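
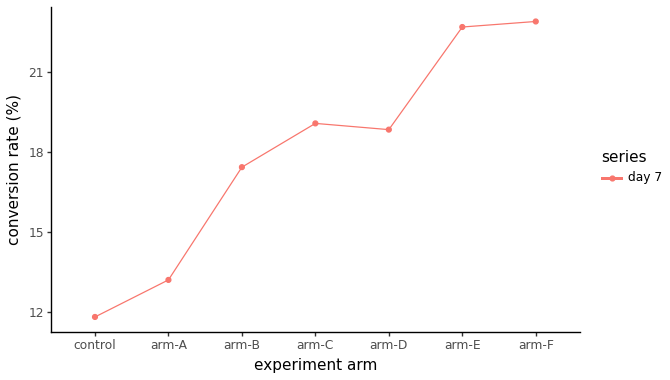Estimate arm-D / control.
arm-D ≈ 19, control ≈ 12; 19/12 ≈ 1.58.

≈ 1.58×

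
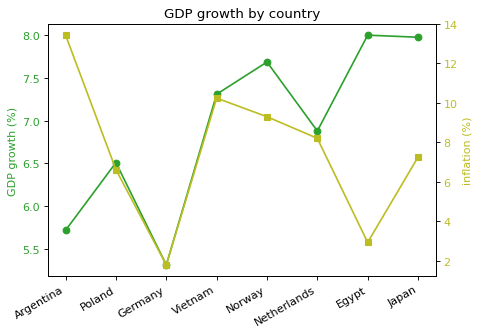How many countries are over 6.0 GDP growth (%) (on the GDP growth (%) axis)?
6

Above 6.0: Poland, Vietnam, Norway, Netherlands, Egypt, Japan.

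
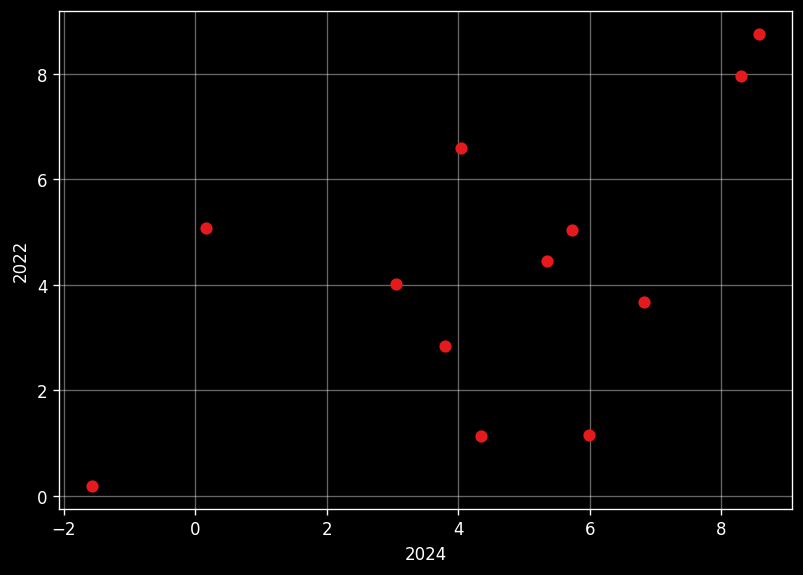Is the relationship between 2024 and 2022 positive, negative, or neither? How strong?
Points are positively correlated; moderate (|r| ≈ 0.6).

positive, moderate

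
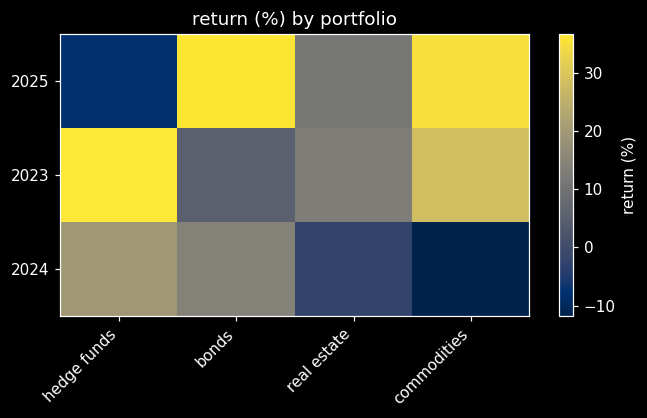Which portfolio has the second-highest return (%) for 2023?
commodities

Top 3 for 2023: hedge funds ≈ 35, commodities ≈ 30, real estate ≈ 15.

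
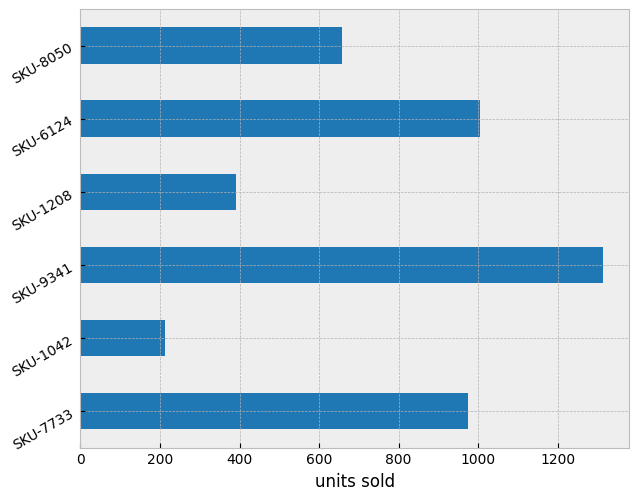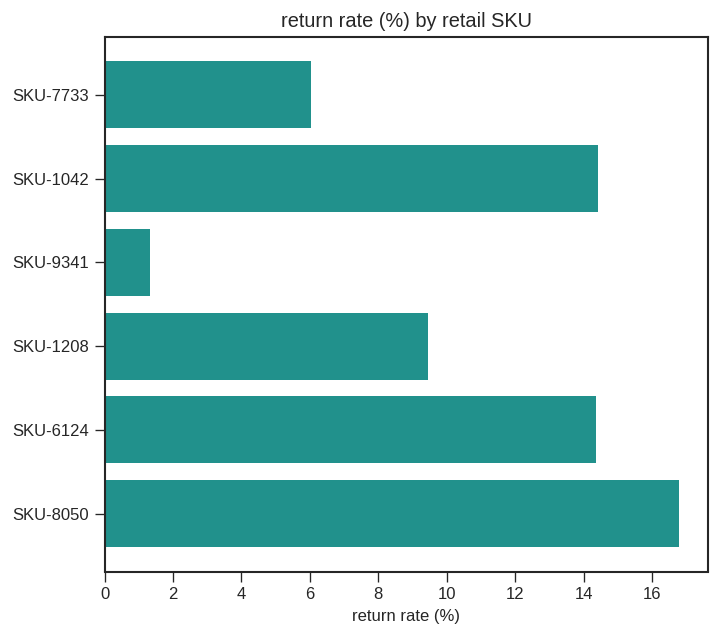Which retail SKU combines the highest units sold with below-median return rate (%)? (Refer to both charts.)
Chart 2 median return rate (%) ≈ 12; below-median retail SKUs: SKU-7733, SKU-9341, SKU-1208. Among those, SKU-9341 has the highest units sold (≈ 1400).

SKU-9341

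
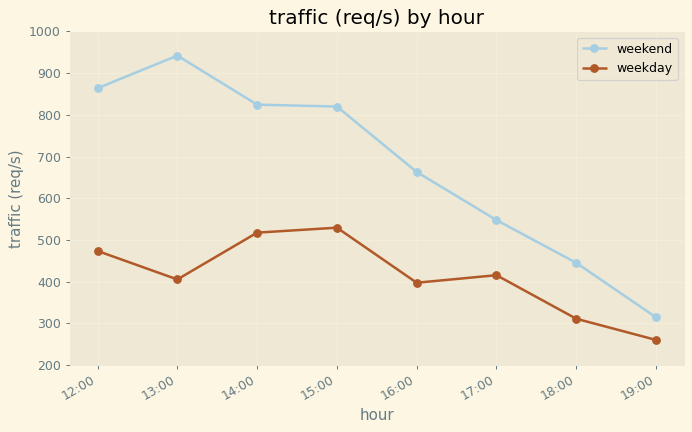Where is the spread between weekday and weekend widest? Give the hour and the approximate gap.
13:00, ≈ 500 req/s

13:00: weekday ≈ 400, weekend ≈ 900 → gap ≈ 500. Next-largest (12:00) is only ≈ 400.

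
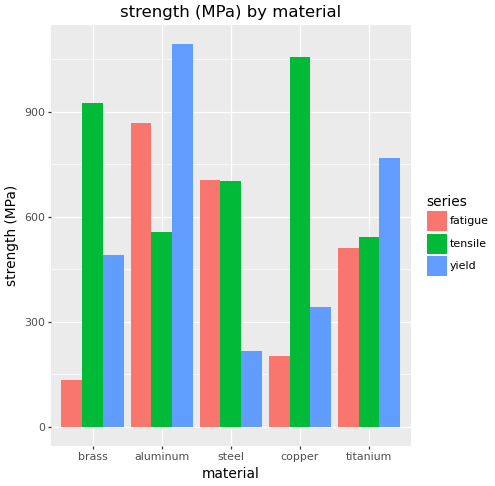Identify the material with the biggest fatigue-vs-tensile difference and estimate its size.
copper, ≈ 900 MPa

copper: fatigue ≈ 200, tensile ≈ 1100 → gap ≈ 900. Next-largest (brass) is only ≈ 800.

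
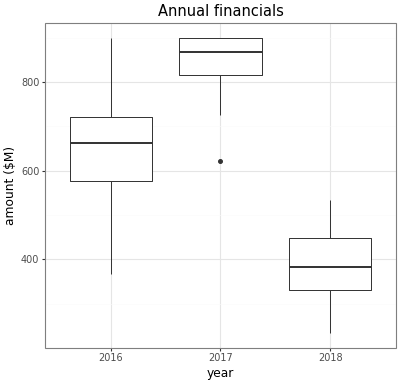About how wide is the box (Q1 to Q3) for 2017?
Q3 ≈ 900, Q1 ≈ 800; IQR ≈ 100.

≈ 100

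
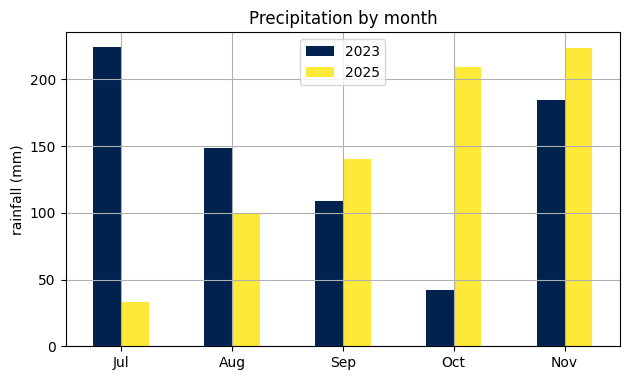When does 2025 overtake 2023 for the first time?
Aug: 2025 ≈ 100 vs 2023 ≈ 140 (not yet); Sep: 2025 ≈ 140 vs 2023 ≈ 100 (first crossover).

Sep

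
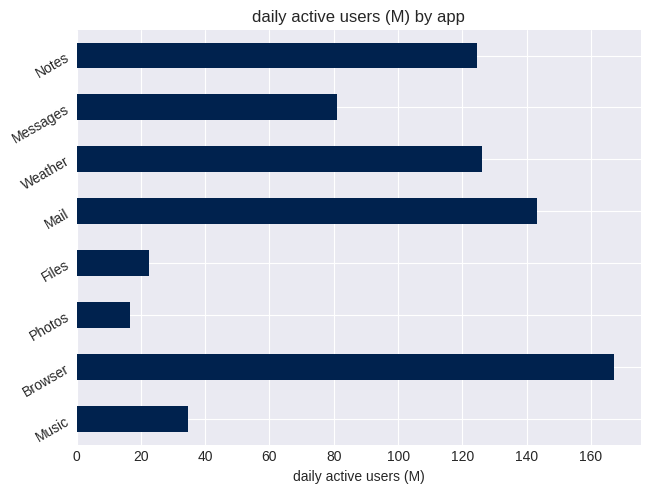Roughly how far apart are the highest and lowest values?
≈ 140

Max Browser ≈ 160, min Photos ≈ 20; range ≈ 140.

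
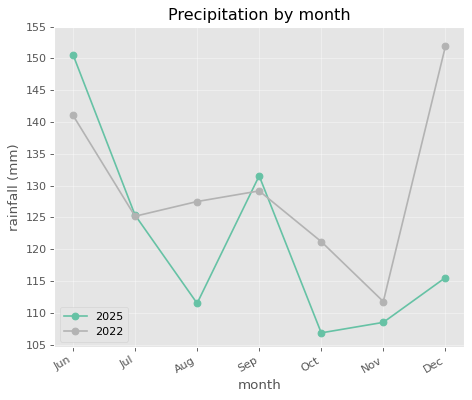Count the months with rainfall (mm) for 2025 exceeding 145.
1

Above 145: Jun.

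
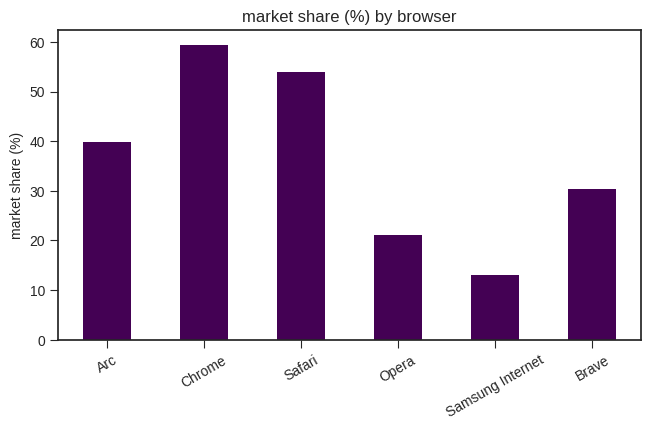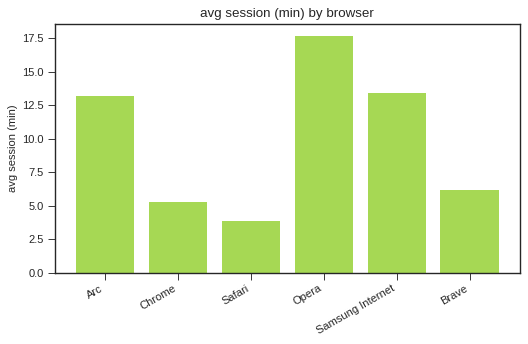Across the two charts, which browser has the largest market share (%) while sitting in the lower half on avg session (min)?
Chart 2 median avg session (min) ≈ 10; below-median browsers: Chrome, Safari, Brave. Among those, Chrome has the highest market share (%) (≈ 60).

Chrome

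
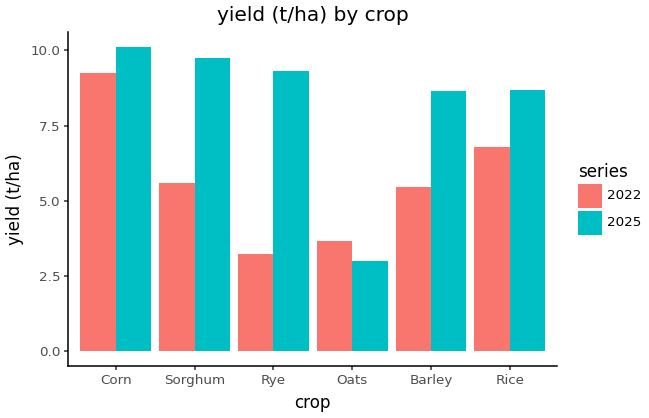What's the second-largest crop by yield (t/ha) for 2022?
Top 3 for 2022: Corn ≈ 9, Rice ≈ 7, Sorghum ≈ 6.

Rice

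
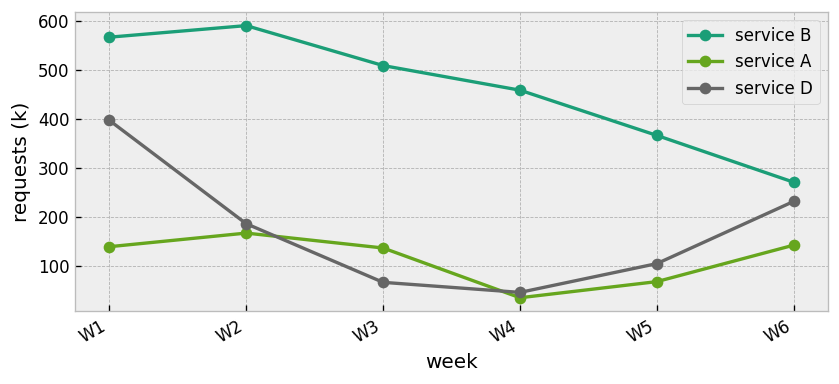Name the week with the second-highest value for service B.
W1

Top 3 for service B: W2 ≈ 600, W1 ≈ 550, W3 ≈ 500.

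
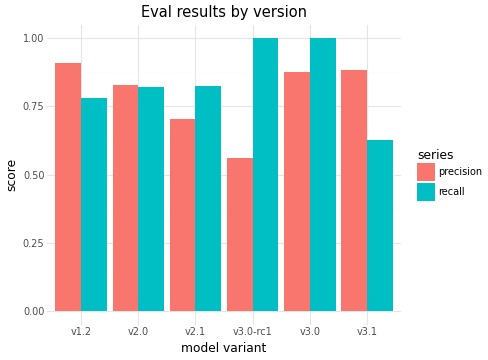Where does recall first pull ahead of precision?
v2.1

v2.0: recall ≈ 0.8 vs precision ≈ 0.8 (not yet); v2.1: recall ≈ 0.8 vs precision ≈ 0.7 (first crossover).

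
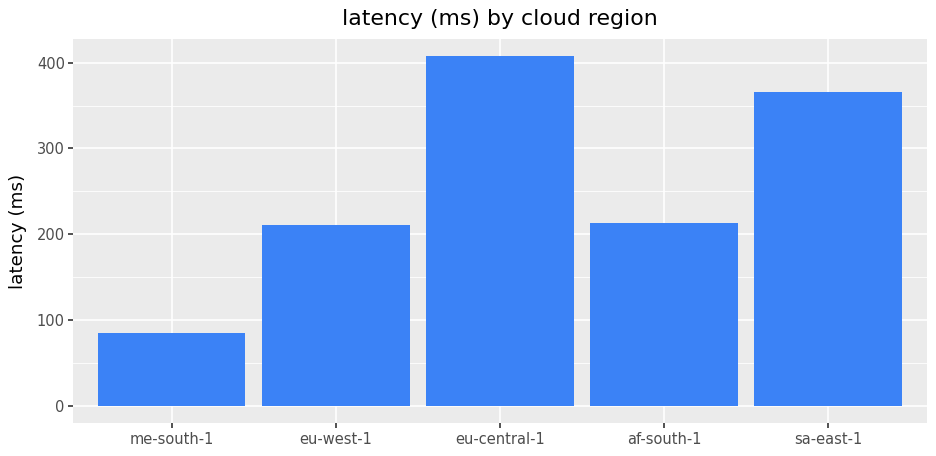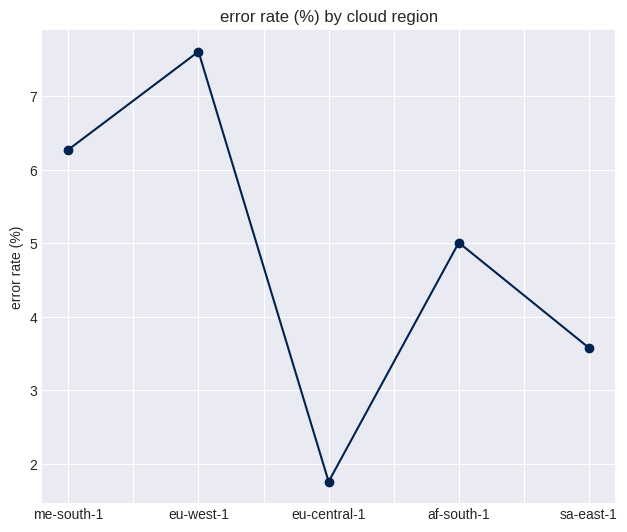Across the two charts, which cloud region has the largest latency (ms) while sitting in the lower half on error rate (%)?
eu-central-1

Chart 2 median error rate (%) ≈ 5; below-median cloud regions: eu-central-1, sa-east-1. Among those, eu-central-1 has the highest latency (ms) (≈ 400).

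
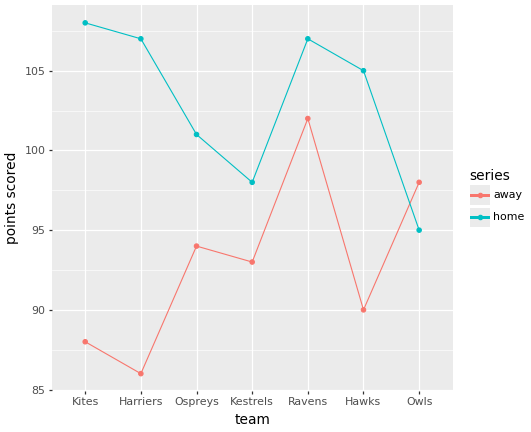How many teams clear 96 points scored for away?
Above 96: Ravens, Owls.

2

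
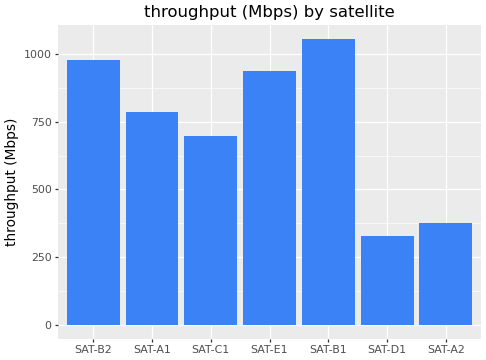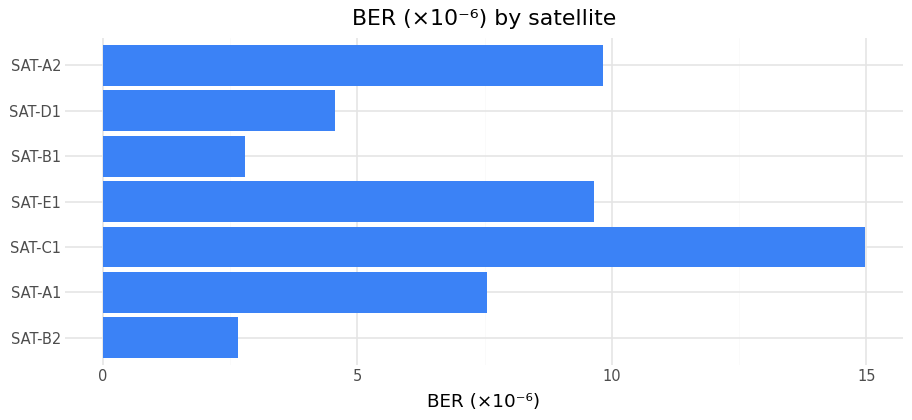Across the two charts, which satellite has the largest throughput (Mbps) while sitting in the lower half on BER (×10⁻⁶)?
SAT-B1

Chart 2 median BER (×10⁻⁶) ≈ 8; below-median satellites: SAT-B2, SAT-B1, SAT-D1. Among those, SAT-B1 has the highest throughput (Mbps) (≈ 1100).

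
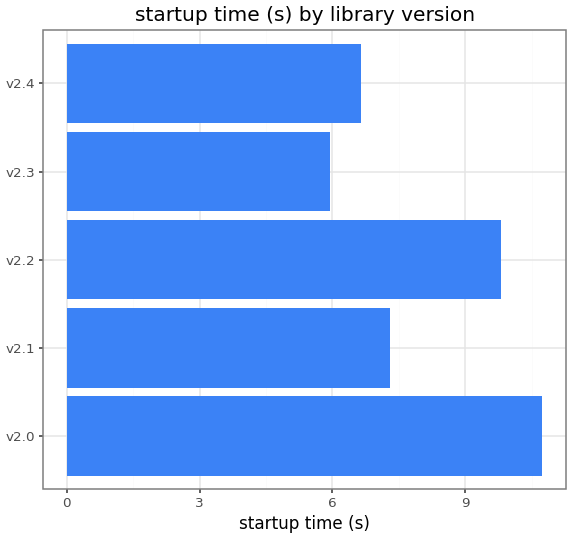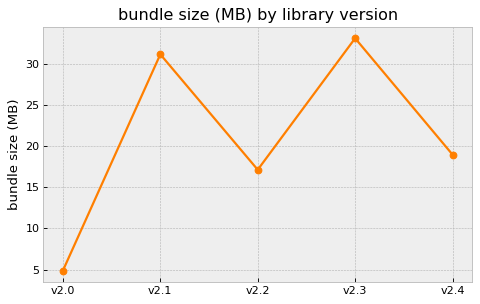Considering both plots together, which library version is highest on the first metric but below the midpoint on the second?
v2.0

Chart 2 median bundle size (MB) ≈ 20; below-median library versions: v2.0, v2.2. Among those, v2.0 has the highest startup time (s) (≈ 11).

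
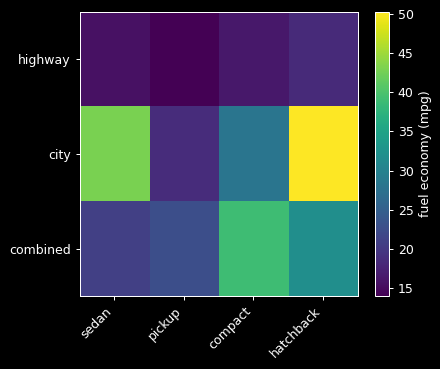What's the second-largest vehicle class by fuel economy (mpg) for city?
Top 3 for city: hatchback ≈ 50, sedan ≈ 45, compact ≈ 30.

sedan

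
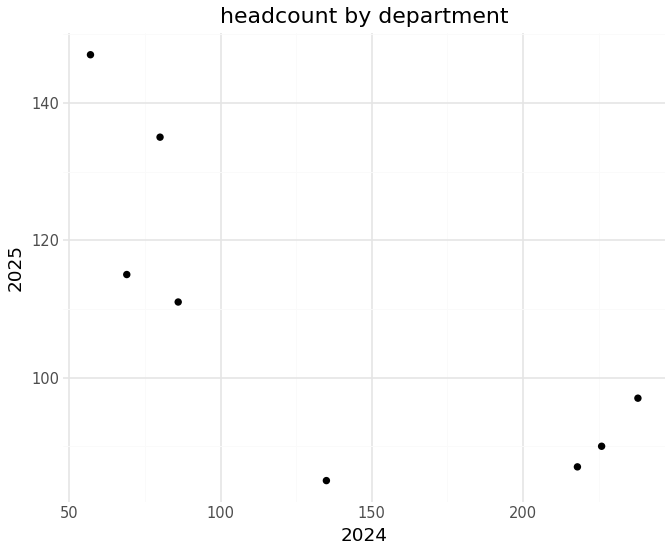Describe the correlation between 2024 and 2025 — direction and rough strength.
Points are negatively correlated; strong (|r| ≈ 0.8).

negative, strong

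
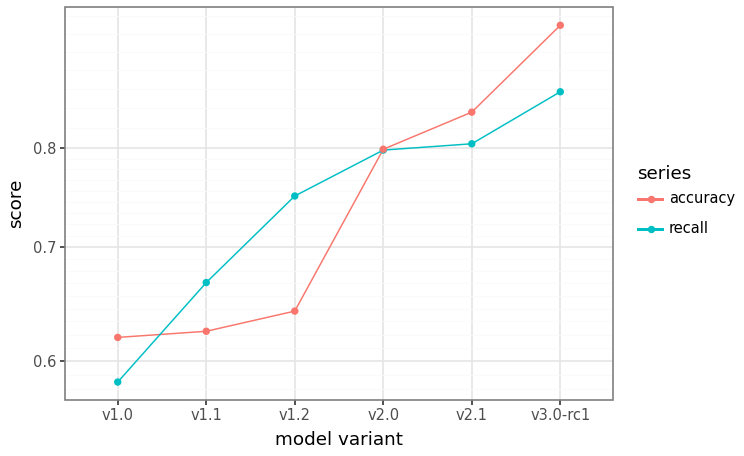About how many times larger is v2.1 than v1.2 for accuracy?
v2.1 ≈ 0.85, v1.2 ≈ 0.65; 0.85/0.65 ≈ 1.31.

≈ 1.31×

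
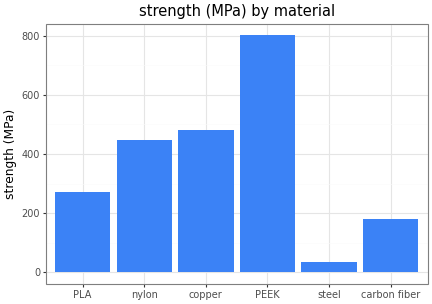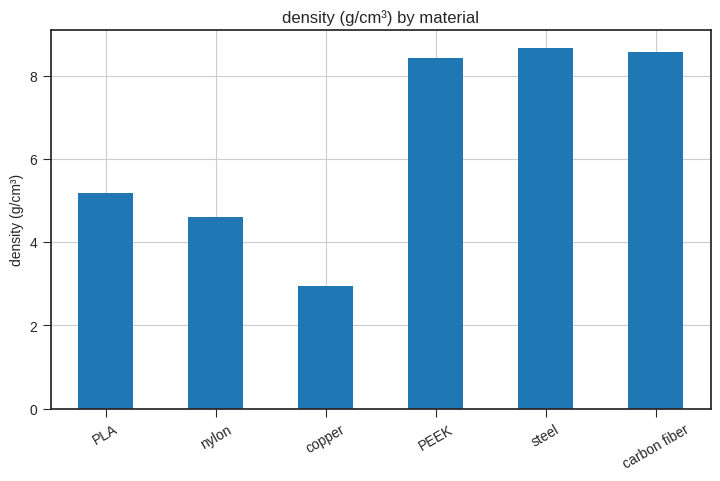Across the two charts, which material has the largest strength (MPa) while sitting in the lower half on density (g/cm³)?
copper

Chart 2 median density (g/cm³) ≈ 7; below-median materials: PLA, nylon, copper. Among those, copper has the highest strength (MPa) (≈ 500).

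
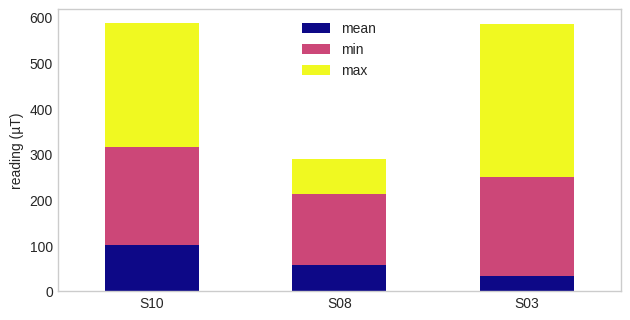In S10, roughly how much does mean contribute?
≈ 100

mean top ≈ 100, bottom ≈ 0; segment ≈ 100.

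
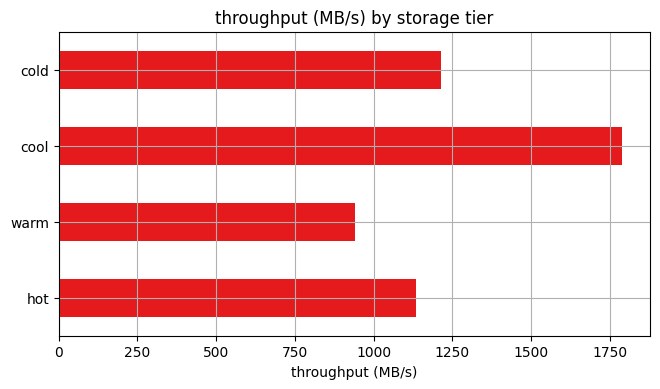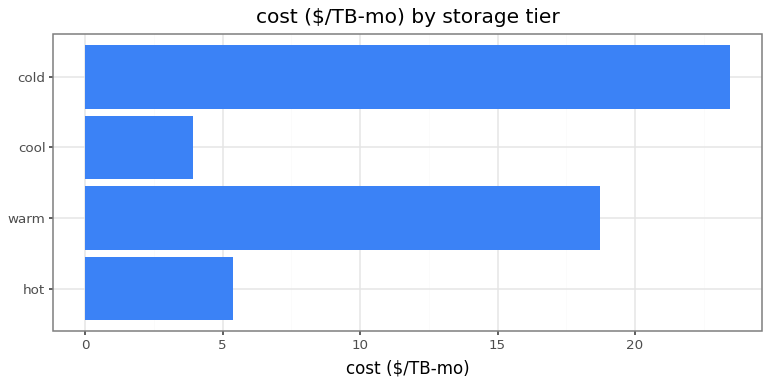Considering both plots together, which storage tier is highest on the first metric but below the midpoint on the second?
cool

Chart 2 median cost ($/TB-mo) ≈ 10; below-median storage tiers: hot, cool. Among those, cool has the highest throughput (MB/s) (≈ 1800).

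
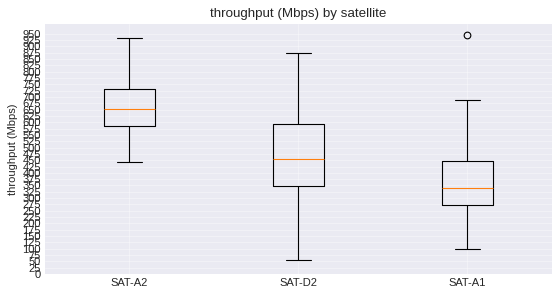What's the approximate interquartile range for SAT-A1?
Q3 ≈ 450, Q1 ≈ 275; IQR ≈ 175.

≈ 175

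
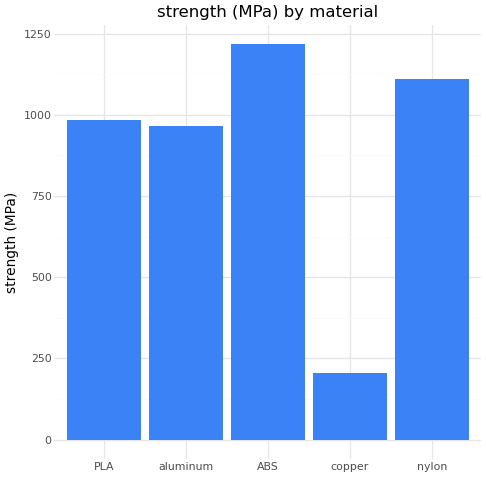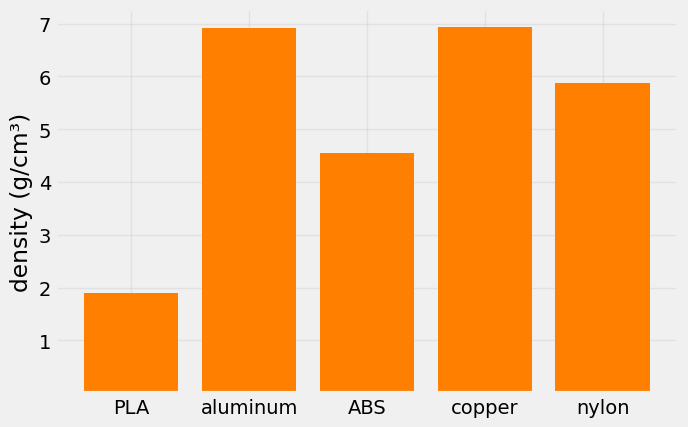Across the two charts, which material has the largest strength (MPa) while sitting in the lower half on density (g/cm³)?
ABS

Chart 2 median density (g/cm³) ≈ 6; below-median materials: PLA, ABS. Among those, ABS has the highest strength (MPa) (≈ 1200).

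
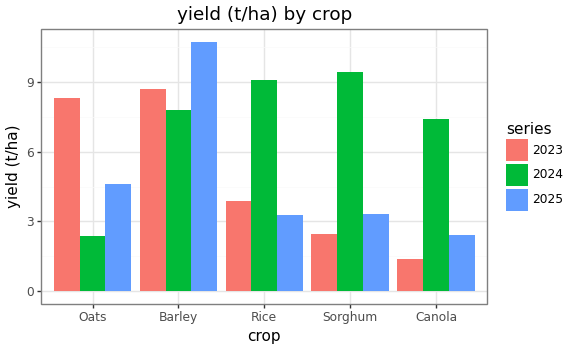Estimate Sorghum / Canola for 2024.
≈ 1.29×

Sorghum ≈ 9, Canola ≈ 7; 9/7 ≈ 1.29.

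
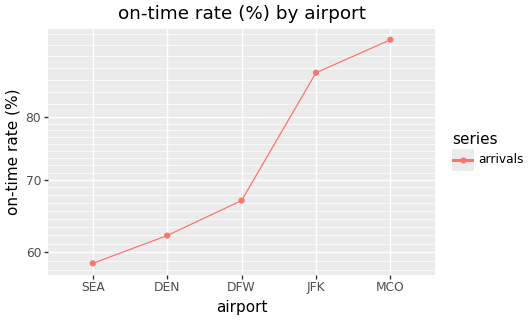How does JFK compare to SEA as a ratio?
≈ 1.5×

JFK ≈ 90, SEA ≈ 60; 90/60 ≈ 1.5.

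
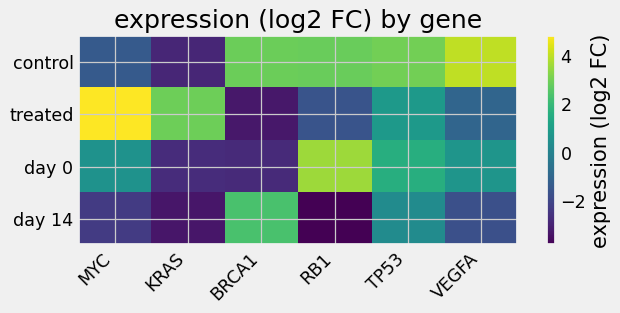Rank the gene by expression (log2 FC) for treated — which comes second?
Top 3 for treated: MYC ≈ 5, KRAS ≈ 3, TP53 ≈ 1.

KRAS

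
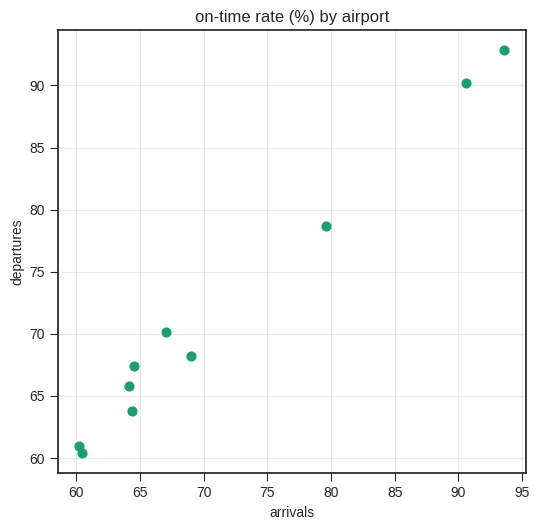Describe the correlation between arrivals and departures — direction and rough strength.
positive, strong

Points are positively correlated; strong (|r| ≈ 1.0).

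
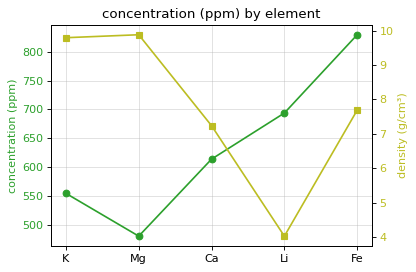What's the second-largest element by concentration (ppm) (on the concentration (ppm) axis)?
Top 3 (on the concentration (ppm) axis): Fe ≈ 850, Li ≈ 700, Ca ≈ 600.

Li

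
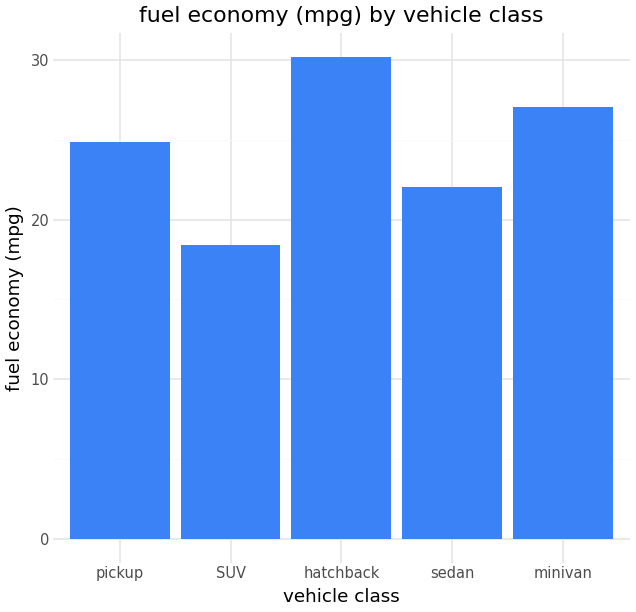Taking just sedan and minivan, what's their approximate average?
(20 + 25) / 2 ≈ 22.

≈ 22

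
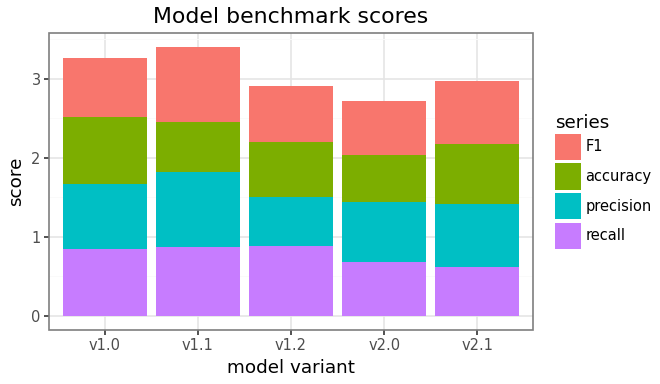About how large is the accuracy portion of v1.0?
≈ 1.0

accuracy top ≈ 2.5, bottom ≈ 1.5; segment ≈ 1.0.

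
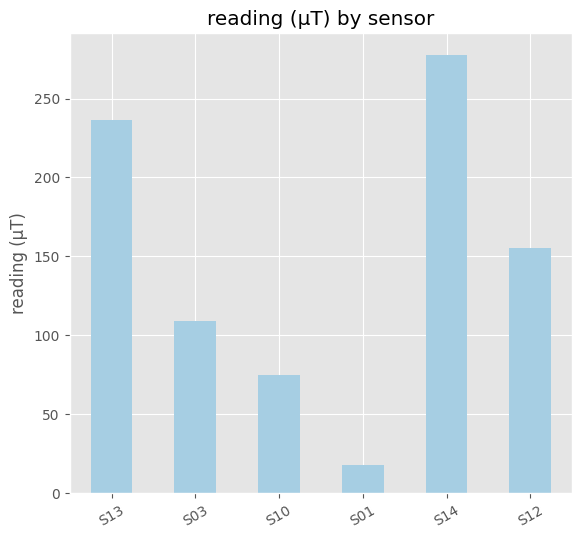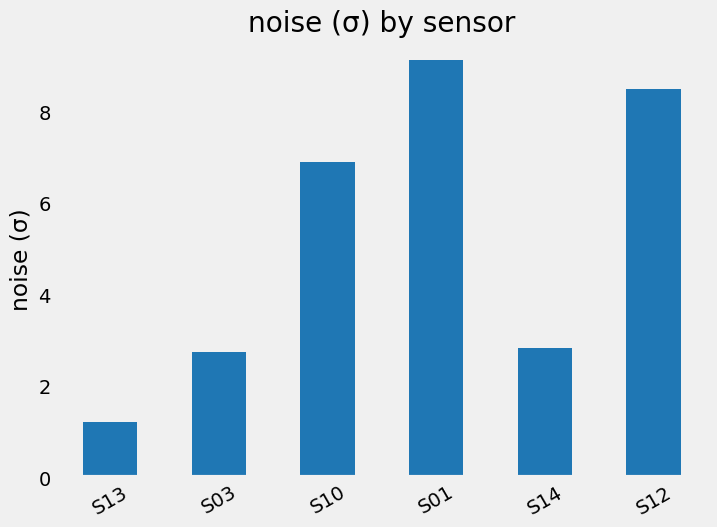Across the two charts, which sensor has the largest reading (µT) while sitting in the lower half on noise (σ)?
S14

Chart 2 median noise (σ) ≈ 5; below-median sensors: S13, S03, S14. Among those, S14 has the highest reading (µT) (≈ 300).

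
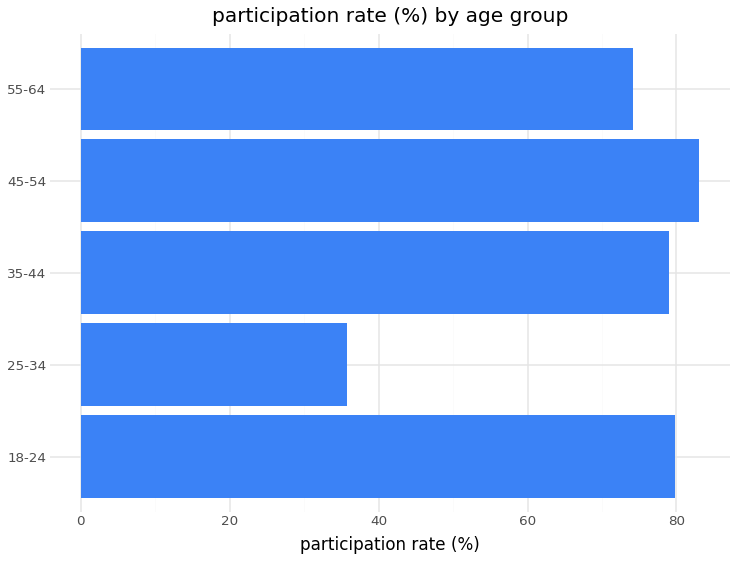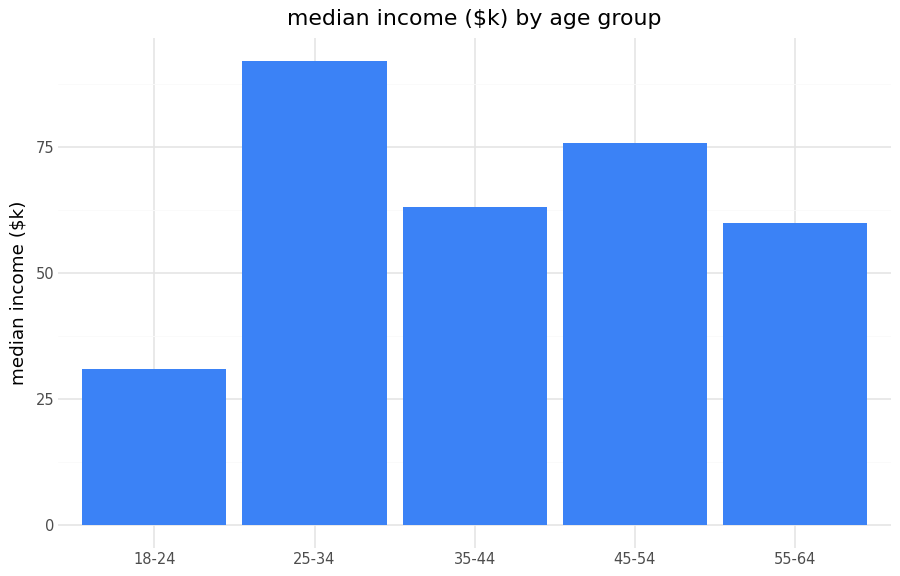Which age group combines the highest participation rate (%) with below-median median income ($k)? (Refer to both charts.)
Chart 2 median median income ($k) ≈ 60; below-median age groups: 18-24, 55-64. Among those, 18-24 has the highest participation rate (%) (≈ 80).

18-24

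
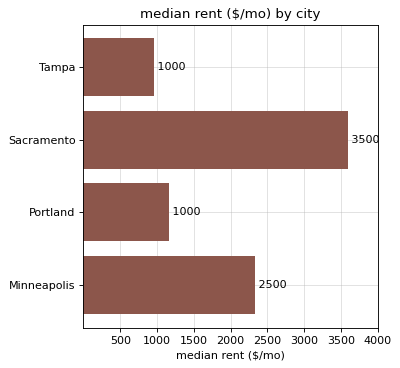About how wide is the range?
Max Sacramento ≈ 3500, min Tampa ≈ 1000; range ≈ 2500.

≈ 2500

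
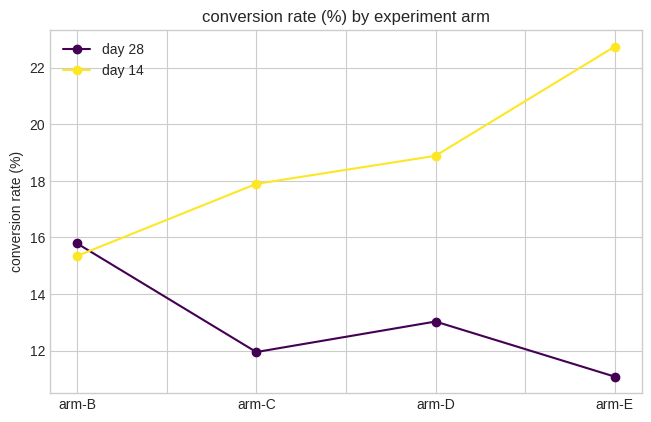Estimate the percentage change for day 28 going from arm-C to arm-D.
≈ +8.3%

arm-C ≈ 12, arm-D ≈ 13; (13 − 12) / 12 ≈ +8.3%.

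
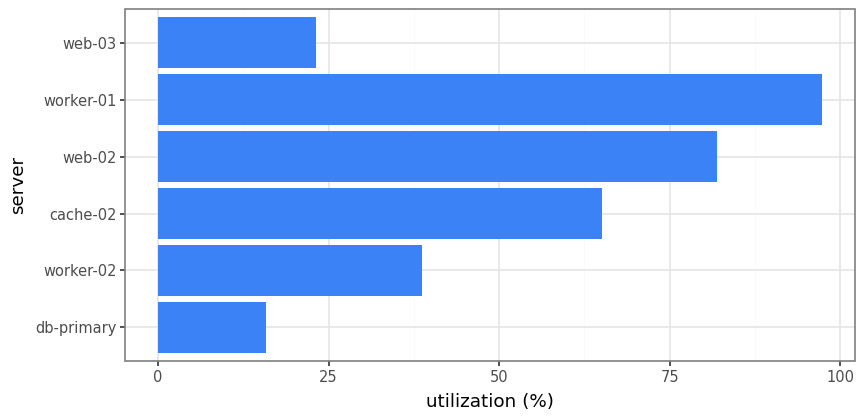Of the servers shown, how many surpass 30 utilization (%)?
Above 30: worker-02, cache-02, web-02, worker-01.

4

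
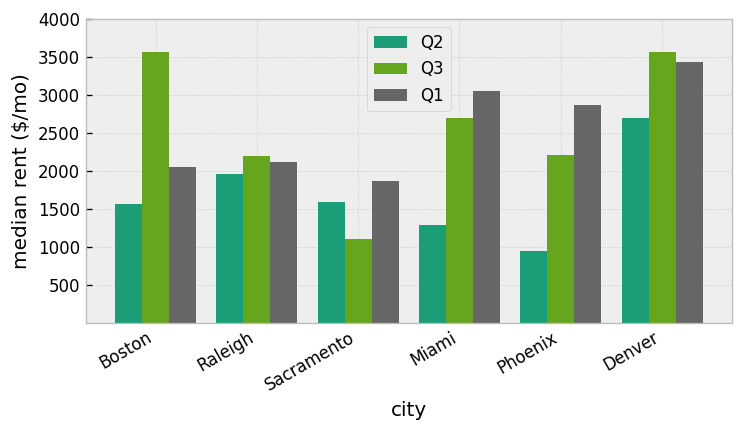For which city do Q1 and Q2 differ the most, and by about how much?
Phoenix, ≈ 2000 $/mo

Phoenix: Q1 ≈ 3000, Q2 ≈ 1000 → gap ≈ 2000. Next-largest (Miami) is only ≈ 1500.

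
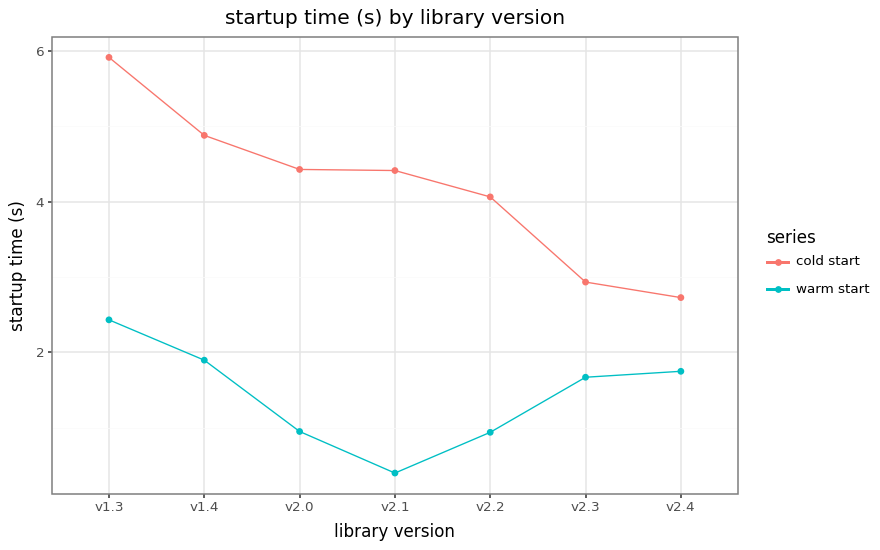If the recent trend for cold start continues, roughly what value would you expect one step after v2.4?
Last three: 4.0, 3.0, 2.5 → slope ≈ -0.75/step → next ≈ 1.75.

≈ 1.75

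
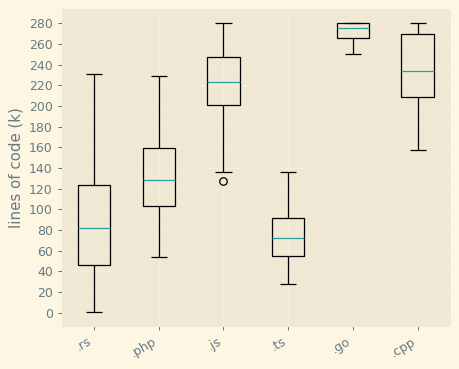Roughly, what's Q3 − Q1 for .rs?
Q3 ≈ 120, Q1 ≈ 40; IQR ≈ 80.

≈ 80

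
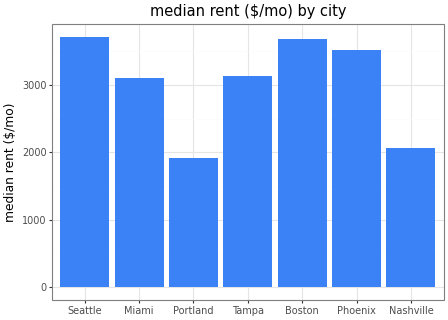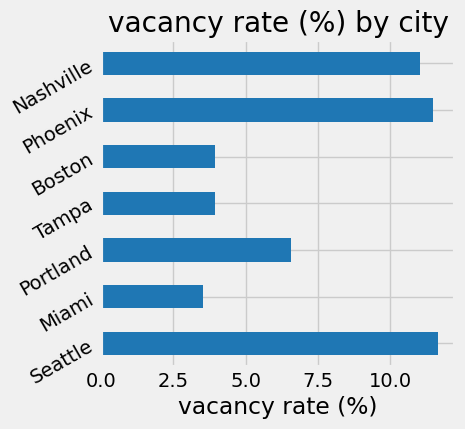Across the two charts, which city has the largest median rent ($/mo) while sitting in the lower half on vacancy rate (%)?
Boston

Chart 2 median vacancy rate (%) ≈ 6; below-median cities: Miami, Tampa, Boston. Among those, Boston has the highest median rent ($/mo) (≈ 3500).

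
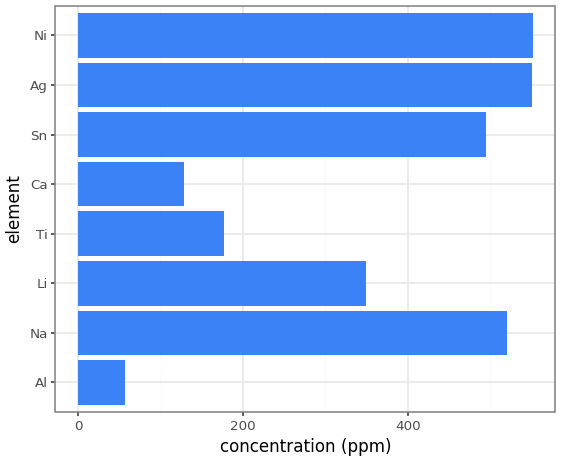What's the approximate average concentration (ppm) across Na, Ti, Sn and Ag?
(500 + 200 + 500 + 550) / 4 ≈ 438.

≈ 438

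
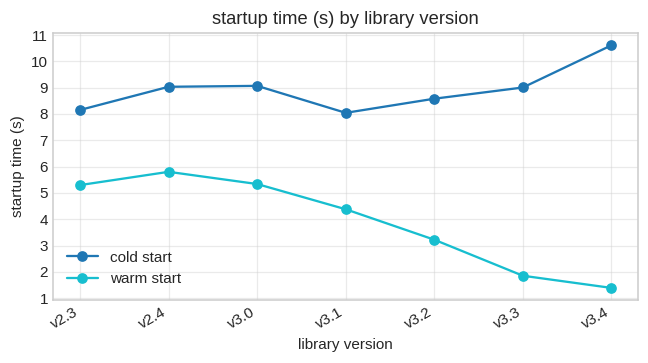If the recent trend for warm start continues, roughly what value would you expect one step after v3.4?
Last three: 3, 2, 1 → slope ≈ -1/step → next ≈ 0.

≈ 0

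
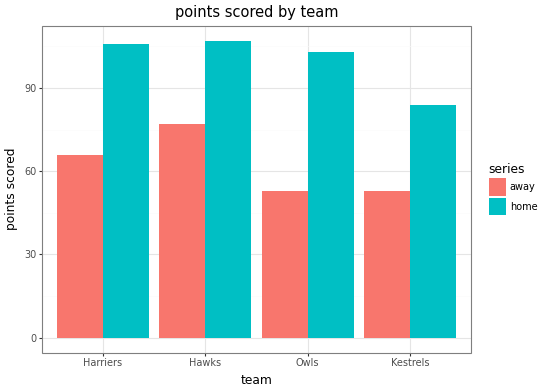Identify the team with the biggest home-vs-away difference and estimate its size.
Owls: home ≈ 100, away ≈ 50 → gap ≈ 50. Next-largest (Harriers) is only ≈ 40.

Owls, ≈ 50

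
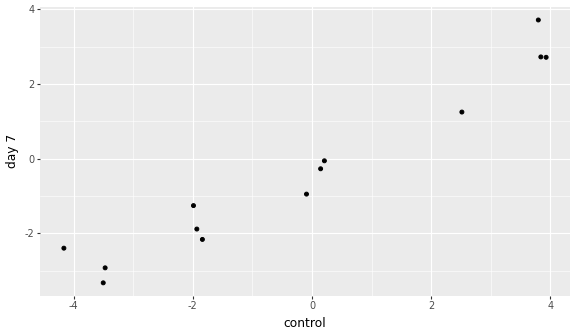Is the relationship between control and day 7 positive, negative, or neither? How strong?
Points are positively correlated; strong (|r| ≈ 1.0).

positive, strong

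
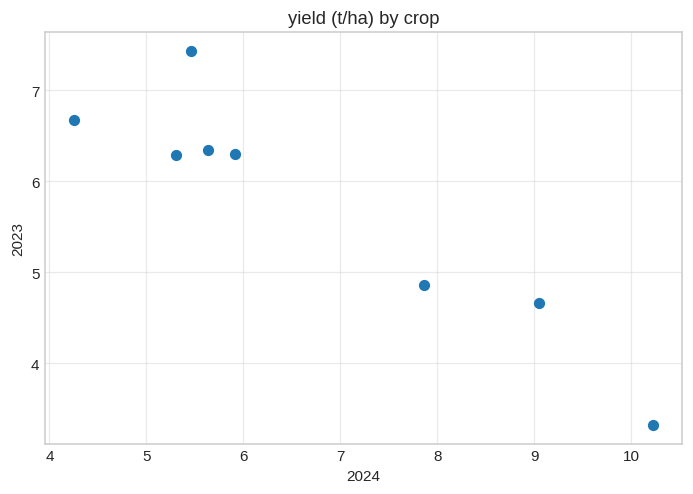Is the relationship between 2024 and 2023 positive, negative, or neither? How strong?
Points are negatively correlated; strong (|r| ≈ 0.9).

negative, strong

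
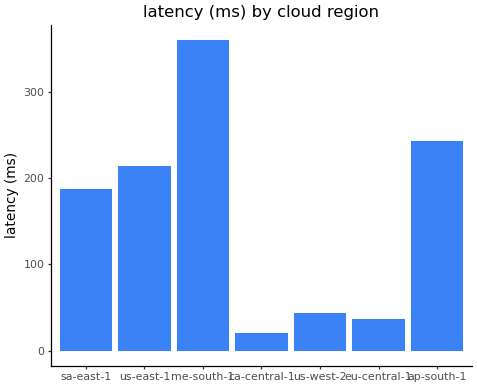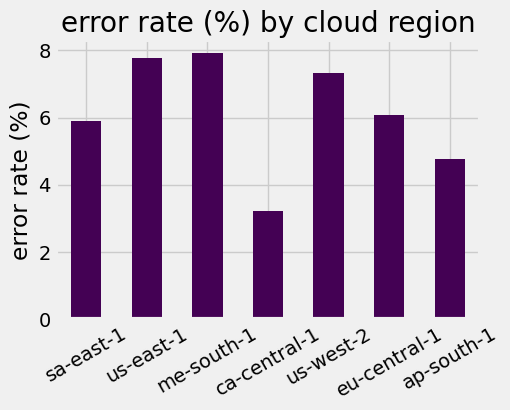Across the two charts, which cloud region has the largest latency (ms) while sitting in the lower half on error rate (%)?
Chart 2 median error rate (%) ≈ 6; below-median cloud regions: sa-east-1, ca-central-1, ap-south-1. Among those, ap-south-1 has the highest latency (ms) (≈ 250).

ap-south-1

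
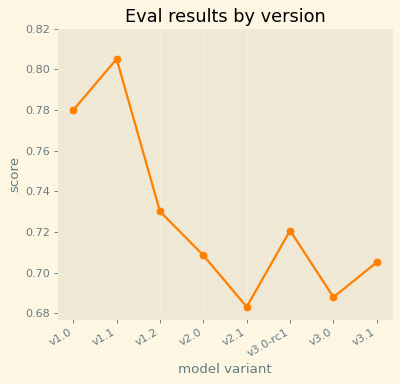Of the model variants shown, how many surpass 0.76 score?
2

Above 0.76: v1.0, v1.1.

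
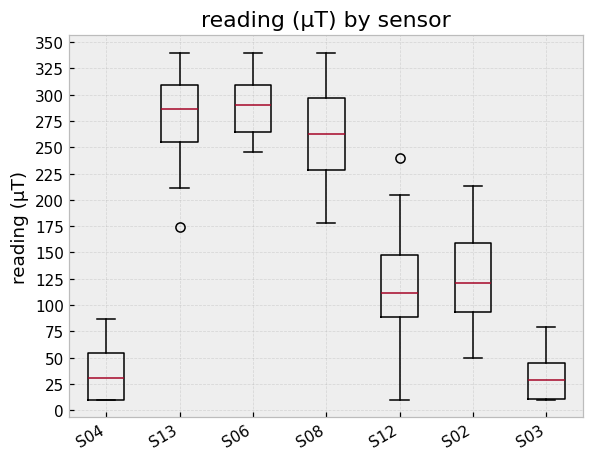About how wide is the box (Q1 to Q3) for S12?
Q3 ≈ 150, Q1 ≈ 100; IQR ≈ 50.

≈ 50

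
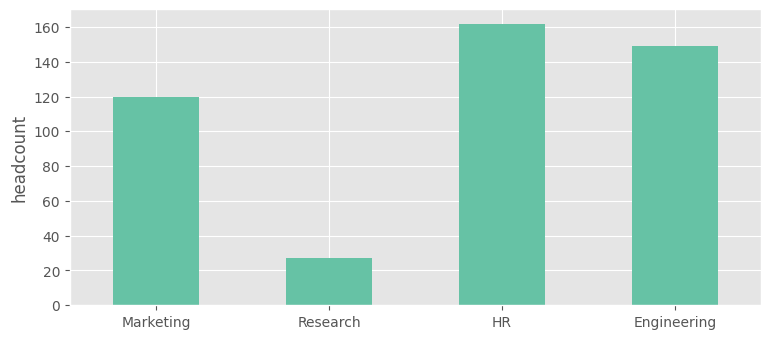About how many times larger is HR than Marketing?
≈ 1.33×

HR ≈ 160, Marketing ≈ 120; 160/120 ≈ 1.33.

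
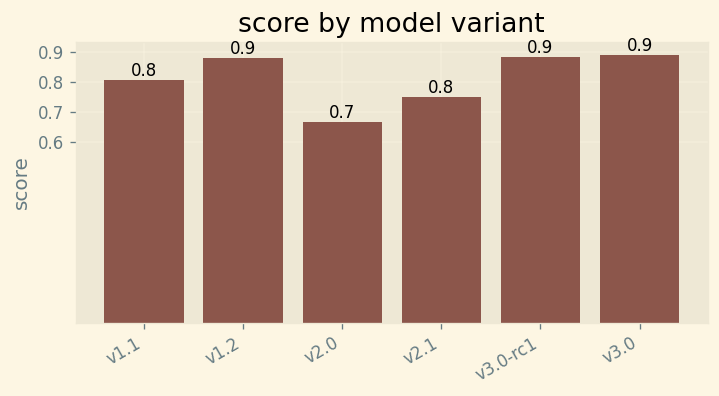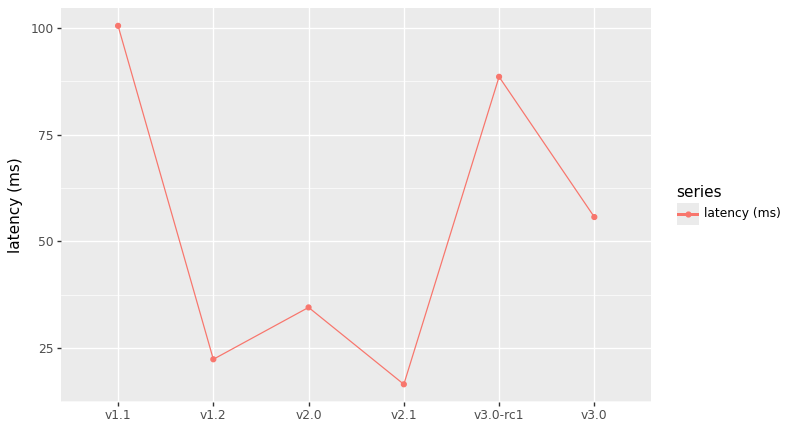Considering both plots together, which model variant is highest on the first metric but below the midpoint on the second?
Chart 2 median latency (ms) ≈ 50; below-median model variants: v1.2, v2.0, v2.1. Among those, v1.2 has the highest score (≈ 0.9).

v1.2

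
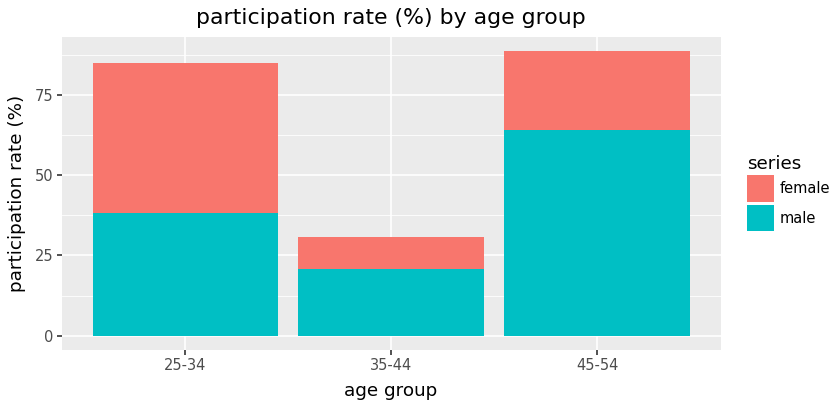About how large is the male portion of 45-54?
≈ 60

male top ≈ 60, bottom ≈ 0; segment ≈ 60.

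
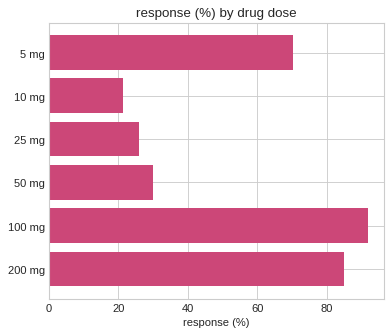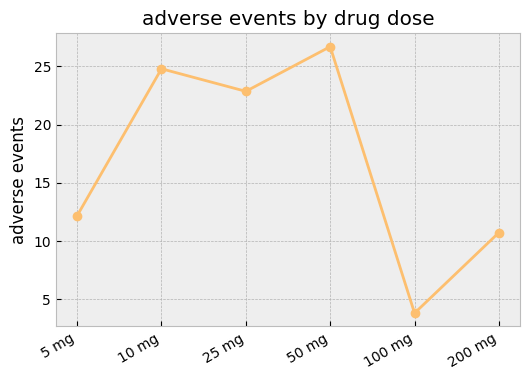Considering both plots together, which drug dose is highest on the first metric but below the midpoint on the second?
100 mg

Chart 2 median adverse events ≈ 20; below-median drug doses: 5 mg, 100 mg, 200 mg. Among those, 100 mg has the highest response (%) (≈ 90).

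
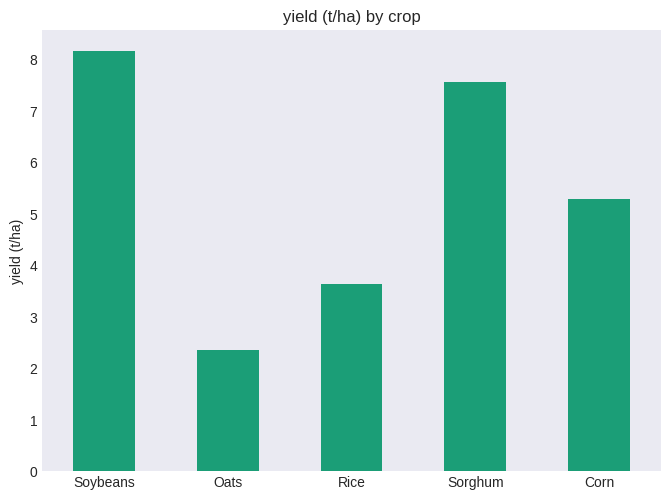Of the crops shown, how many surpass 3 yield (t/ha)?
4

Above 3: Soybeans, Rice, Sorghum, Corn.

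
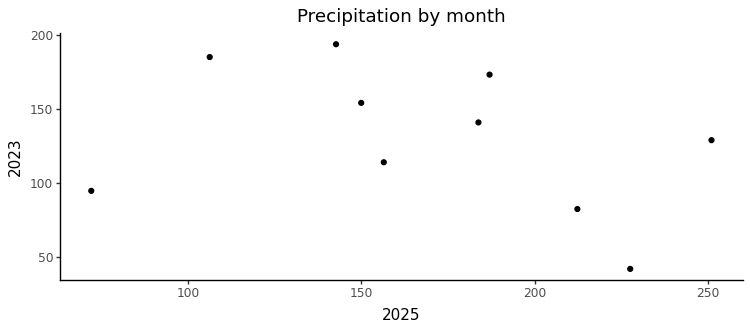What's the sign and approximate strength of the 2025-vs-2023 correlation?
negative, weak

Points are negatively correlated; weak (|r| ≈ 0.3).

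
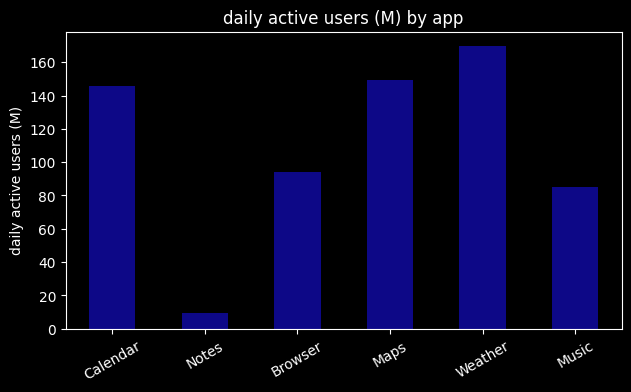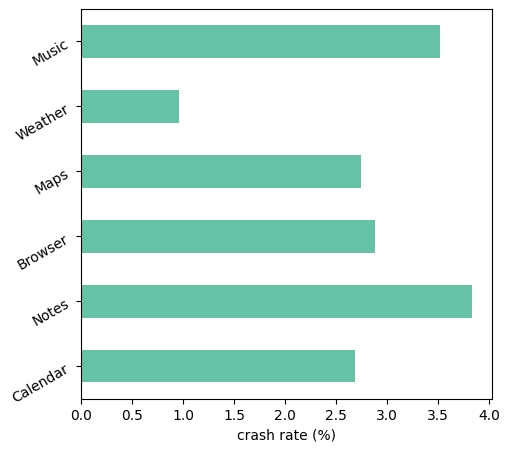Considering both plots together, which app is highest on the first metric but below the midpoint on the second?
Chart 2 median crash rate (%) ≈ 3; below-median apps: Calendar, Maps, Weather. Among those, Weather has the highest daily active users (M) (≈ 160).

Weather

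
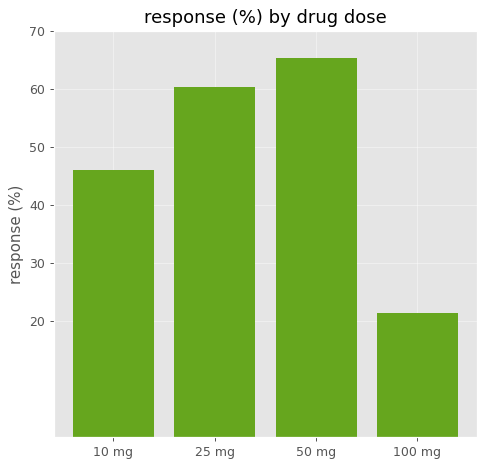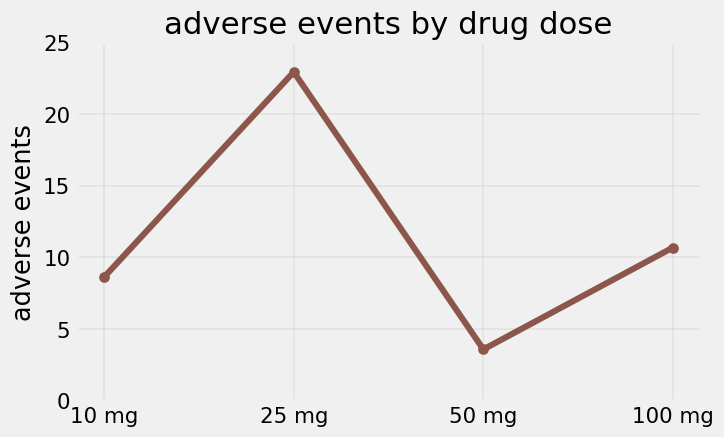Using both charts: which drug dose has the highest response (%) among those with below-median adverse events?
Chart 2 median adverse events ≈ 10; below-median drug doses: 10 mg, 50 mg. Among those, 50 mg has the highest response (%) (≈ 70).

50 mg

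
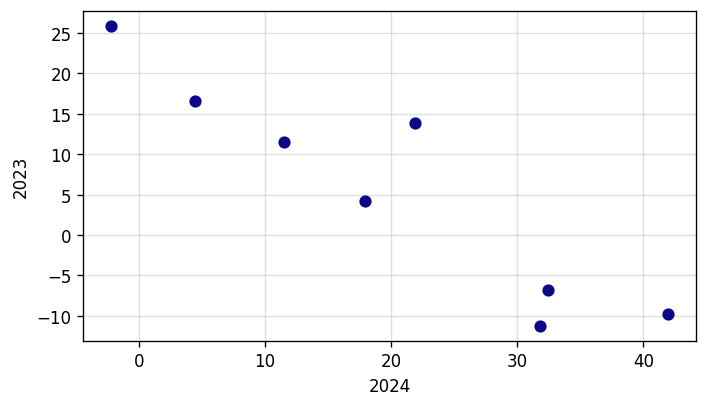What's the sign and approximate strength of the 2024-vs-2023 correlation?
negative, strong

Points are negatively correlated; strong (|r| ≈ 0.9).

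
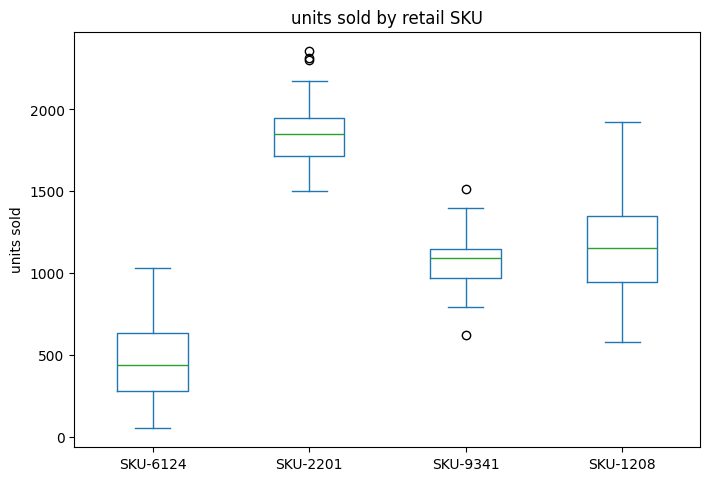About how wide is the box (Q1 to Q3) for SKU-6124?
Q3 ≈ 600, Q1 ≈ 200; IQR ≈ 400.

≈ 400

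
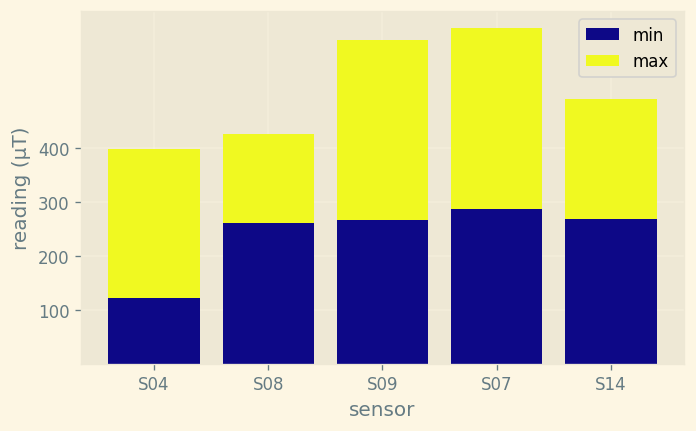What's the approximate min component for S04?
min top ≈ 100, bottom ≈ 0; segment ≈ 100.

≈ 100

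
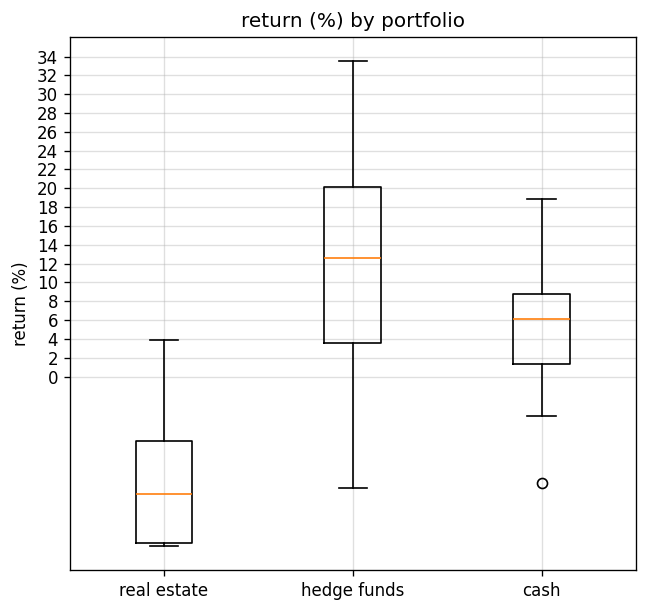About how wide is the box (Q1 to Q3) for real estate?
≈ 12

Q3 ≈ -6, Q1 ≈ -18; IQR ≈ 12.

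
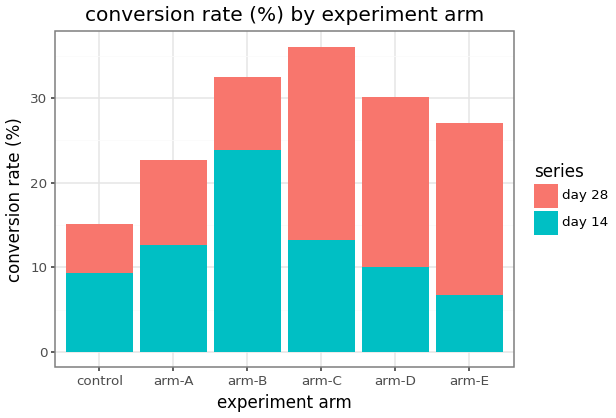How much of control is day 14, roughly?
≈ 10

day 14 top ≈ 10, bottom ≈ 0; segment ≈ 10.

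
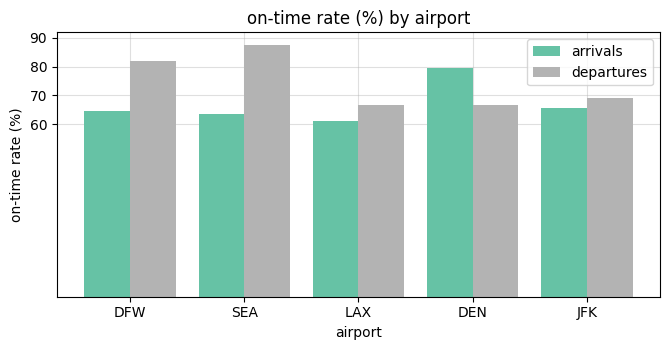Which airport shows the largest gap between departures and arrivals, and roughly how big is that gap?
SEA: departures ≈ 90, arrivals ≈ 60 → gap ≈ 30. Next-largest (DFW) is only ≈ 20.

SEA, ≈ 30 %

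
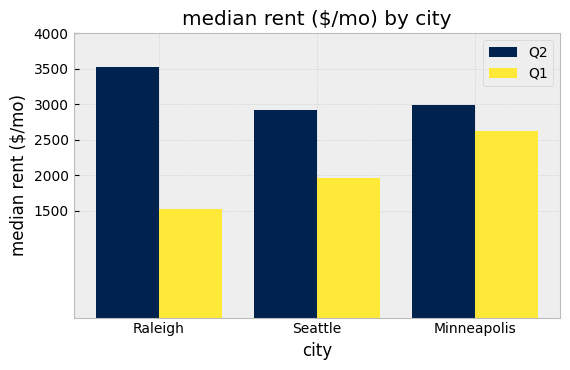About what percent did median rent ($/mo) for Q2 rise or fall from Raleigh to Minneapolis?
≈ -14.3%

Raleigh ≈ 3500, Minneapolis ≈ 3000; (3000 − 3500) / 3500 ≈ -14.3%.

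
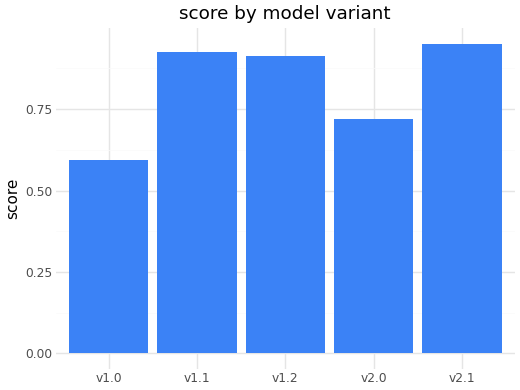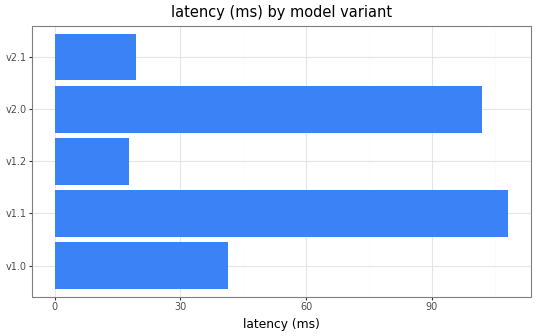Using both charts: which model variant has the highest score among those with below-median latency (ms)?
Chart 2 median latency (ms) ≈ 40; below-median model variants: v1.2, v2.1. Among those, v2.1 has the highest score (≈ 1).

v2.1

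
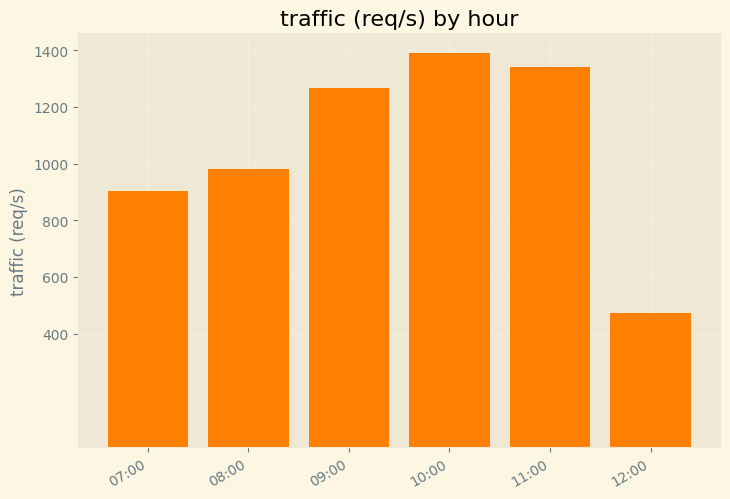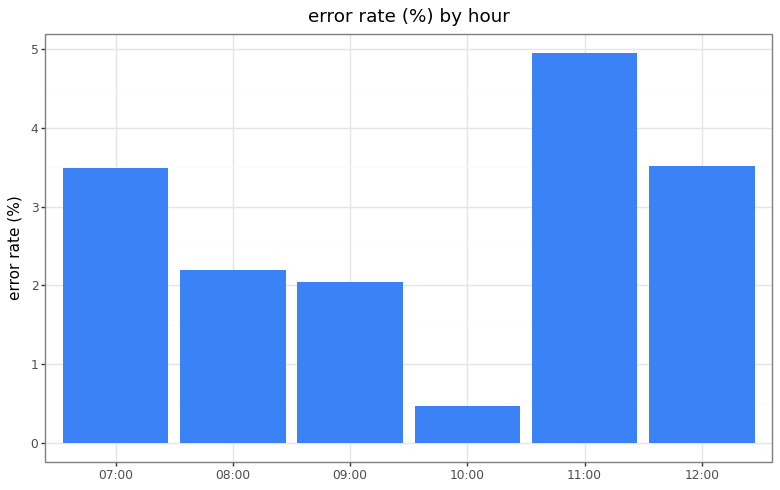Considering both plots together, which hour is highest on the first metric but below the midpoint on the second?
Chart 2 median error rate (%) ≈ 3; below-median hours: 08:00, 09:00, 10:00. Among those, 10:00 has the highest traffic (req/s) (≈ 1400).

10:00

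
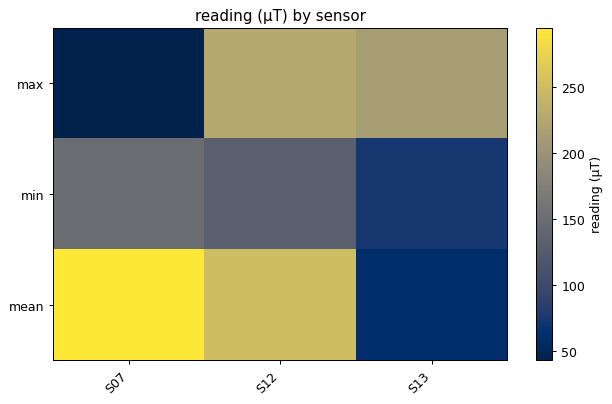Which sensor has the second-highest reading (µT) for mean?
Top 3 for mean: S07 ≈ 300, S12 ≈ 250, S13 ≈ 50.

S12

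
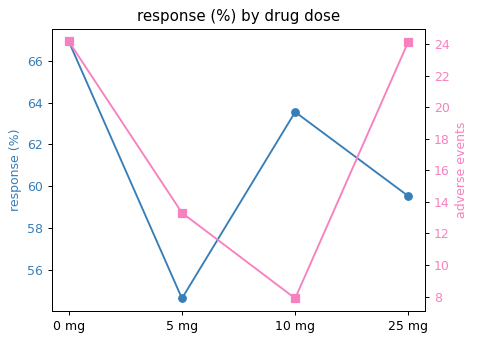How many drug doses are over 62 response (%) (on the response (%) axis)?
2

Above 62: 0 mg, 10 mg.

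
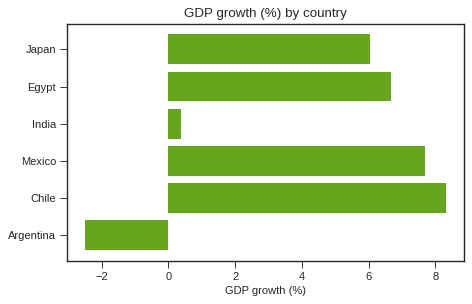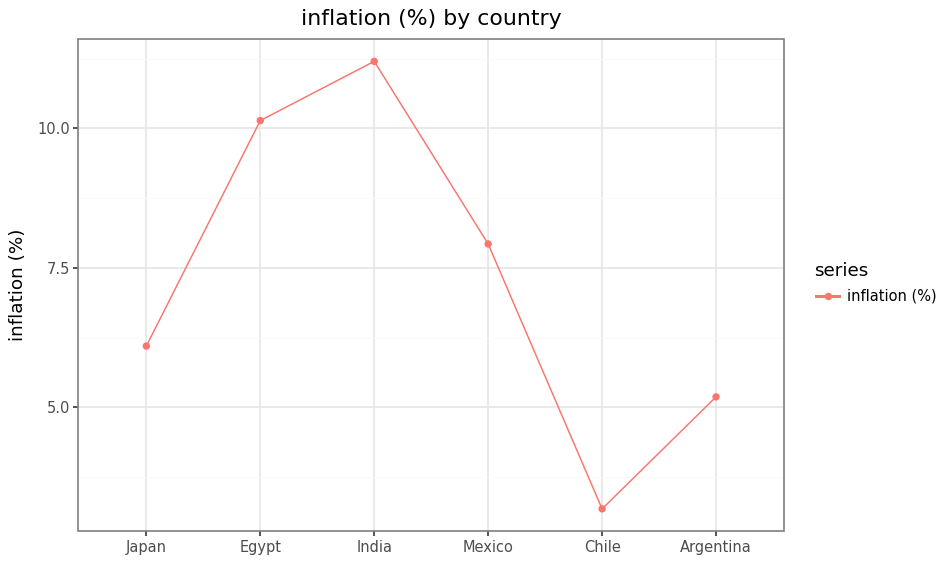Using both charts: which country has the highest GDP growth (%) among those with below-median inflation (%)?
Chart 2 median inflation (%) ≈ 8; below-median countries: Japan, Chile, Argentina. Among those, Chile has the highest GDP growth (%) (≈ 8).

Chile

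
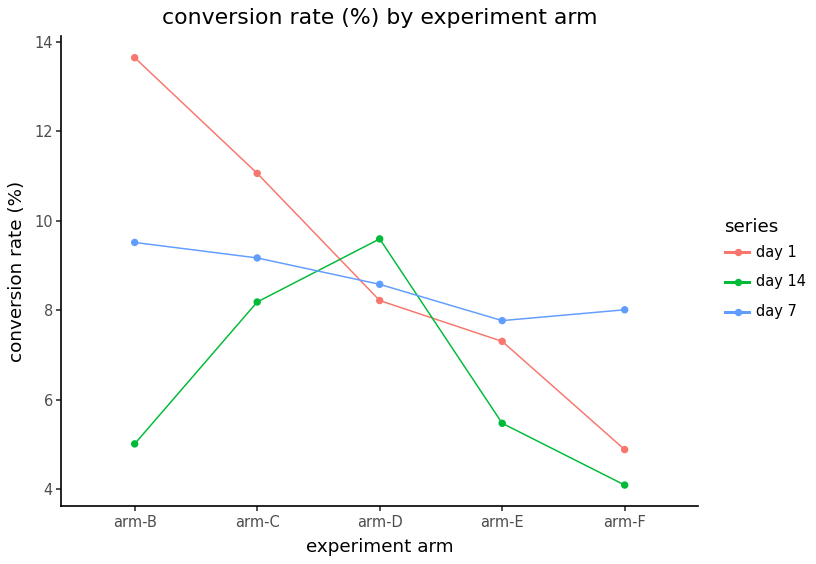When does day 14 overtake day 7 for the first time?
arm-D

arm-C: day 14 ≈ 8 vs day 7 ≈ 9 (not yet); arm-D: day 14 ≈ 10 vs day 7 ≈ 9 (first crossover).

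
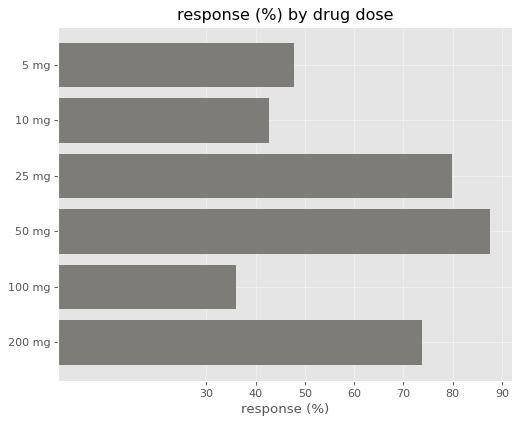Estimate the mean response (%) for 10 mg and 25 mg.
≈ 60

(40 + 80) / 2 ≈ 60.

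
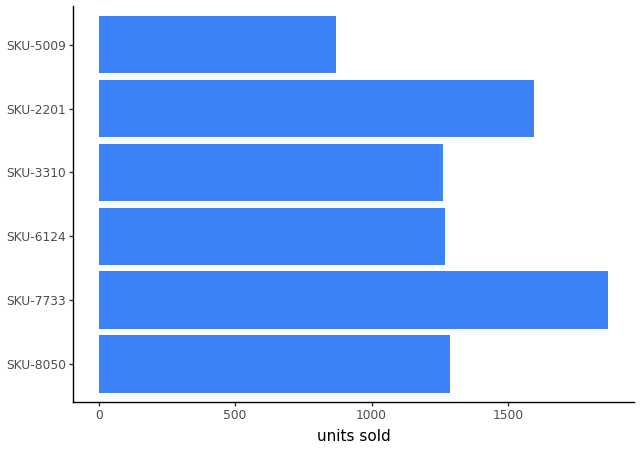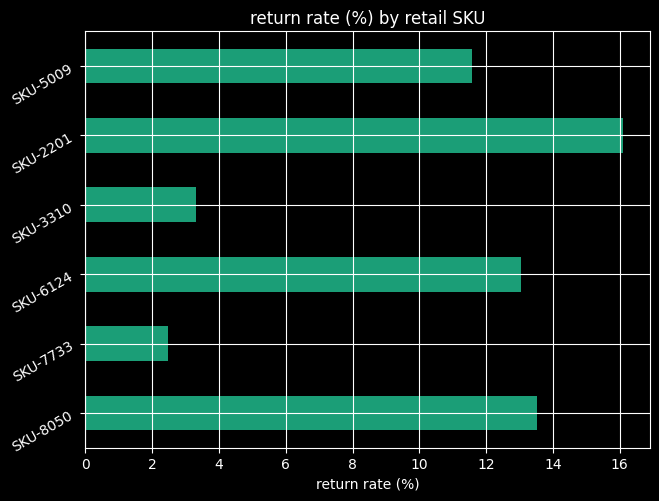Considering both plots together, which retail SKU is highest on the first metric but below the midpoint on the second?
Chart 2 median return rate (%) ≈ 12; below-median retail SKUs: SKU-7733, SKU-3310, SKU-5009. Among those, SKU-7733 has the highest units sold (≈ 1800).

SKU-7733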